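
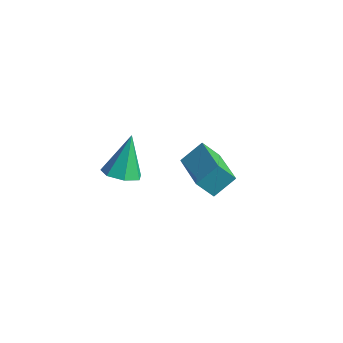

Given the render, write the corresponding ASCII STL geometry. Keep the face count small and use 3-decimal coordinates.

solid 
facet normal -0.496 -0.398 0.772
outer loop
vertex -1.442 0.343 -1.479
vertex -3.109 1.489 -1.96
vertex -1.852 -0.559 -2.208
endloop
endfacet
facet normal 0.802 -0.551 0.231
outer loop
vertex -1.291 -0.109 -3.08
vertex -1.442 0.343 -1.479
vertex -1.852 -0.559 -2.208
endloop
endfacet
facet normal -0.496 -0.398 0.772
outer loop
vertex -1.852 -0.559 -2.208
vertex -3.109 1.489 -1.96
vertex -3.519 0.587 -2.689
endloop
endfacet
facet normal -0.333 -0.733 -0.593
outer loop
vertex -3.519 0.587 -2.689
vertex -1.291 -0.109 -3.08
vertex -1.852 -0.559 -2.208
endloop
endfacet
facet normal 0.333 0.733 0.593
outer loop
vertex -1.442 0.343 -1.479
vertex -2.548 1.939 -2.832
vertex -3.109 1.489 -1.96
endloop
endfacet
facet normal 0.802 -0.551 0.231
outer loop
vertex -0.881 0.793 -2.351
vertex -1.442 0.343 -1.479
vertex -1.291 -0.109 -3.08
endloop
endfacet
facet normal 0.333 0.733 0.593
outer loop
vertex -0.881 0.793 -2.351
vertex -2.548 1.939 -2.832
vertex -1.442 0.343 -1.479
endloop
endfacet
facet normal -0.802 0.551 -0.231
outer loop
vertex -3.109 1.489 -1.96
vertex -2.548 1.939 -2.832
vertex -3.519 0.587 -2.689
endloop
endfacet
facet normal -0.333 -0.733 -0.593
outer loop
vertex -2.958 1.037 -3.561
vertex -1.291 -0.109 -3.08
vertex -3.519 0.587 -2.689
endloop
endfacet
facet normal -0.802 0.551 -0.231
outer loop
vertex -3.519 0.587 -2.689
vertex -2.548 1.939 -2.832
vertex -2.958 1.037 -3.561
endloop
endfacet
facet normal 0.496 0.398 -0.772
outer loop
vertex -2.958 1.037 -3.561
vertex -0.881 0.793 -2.351
vertex -1.291 -0.109 -3.08
endloop
endfacet
facet normal 0.496 0.398 -0.772
outer loop
vertex -2.548 1.939 -2.832
vertex -0.881 0.793 -2.351
vertex -2.958 1.037 -3.561
endloop
endfacet
facet normal 0.120 -0.502 -0.856
outer loop
vertex -2.068 -3.797 0.698
vertex -2.87 -3.893 0.642
vertex -2.412 -3.291 0.353
endloop
endfacet
facet normal 0.759 0.630 0.167
outer loop
vertex -2.068 -3.797 0.698
vertex -2.412 -3.291 0.353
vertex -3.09 -2.967 2.218
endloop
endfacet
facet normal 0.119 -0.502 -0.857
outer loop
vertex -2.412 -3.291 0.353
vertex -2.87 -3.893 0.642
vertex -3.101 -3.237 0.226
endloop
endfacet
facet normal 0.102 0.986 -0.134
outer loop
vertex -2.412 -3.291 0.353
vertex -3.101 -3.237 0.226
vertex -3.09 -2.967 2.218
endloop
endfacet
facet normal 0.119 -0.502 -0.857
outer loop
vertex -3.101 -3.237 0.226
vertex -2.87 -3.893 0.642
vertex -3.616 -3.677 0.412
endloop
endfacet
facet normal -0.666 0.739 -0.097
outer loop
vertex -3.101 -3.237 0.226
vertex -3.616 -3.677 0.412
vertex -3.09 -2.967 2.218
endloop
endfacet
facet normal 0.118 -0.503 -0.856
outer loop
vertex -3.616 -3.677 0.412
vertex -2.87 -3.893 0.642
vertex -3.57 -4.279 0.772
endloop
endfacet
facet normal -0.965 0.076 0.251
outer loop
vertex -3.616 -3.677 0.412
vertex -3.57 -4.279 0.772
vertex -3.09 -2.967 2.218
endloop
endfacet
facet normal 0.118 -0.503 -0.856
outer loop
vertex -3.57 -4.279 0.772
vertex -2.87 -3.893 0.642
vertex -2.997 -4.59 1.034
endloop
endfacet
facet normal -0.570 -0.505 0.648
outer loop
vertex -3.57 -4.279 0.772
vertex -2.997 -4.59 1.034
vertex -3.09 -2.967 2.218
endloop
endfacet
facet normal 0.119 -0.503 -0.856
outer loop
vertex -2.997 -4.59 1.034
vertex -2.87 -3.893 0.642
vertex -2.328 -4.376 1.001
endloop
endfacet
facet normal 0.220 -0.567 0.794
outer loop
vertex -2.997 -4.59 1.034
vertex -2.328 -4.376 1.001
vertex -3.09 -2.967 2.218
endloop
endfacet
facet normal 0.120 -0.502 -0.856
outer loop
vertex -2.328 -4.376 1.001
vertex -2.87 -3.893 0.642
vertex -2.068 -3.797 0.698
endloop
endfacet
facet normal 0.812 -0.061 0.580
outer loop
vertex -2.328 -4.376 1.001
vertex -2.068 -3.797 0.698
vertex -3.09 -2.967 2.218
endloop
endfacet

endsolid


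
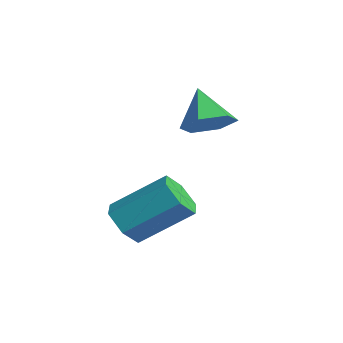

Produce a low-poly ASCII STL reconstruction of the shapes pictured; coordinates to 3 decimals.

solid 
facet normal -0.343 -0.730 -0.591
outer loop
vertex 1.236 -3.111 -5.038
vertex 0.66 -3.344 -4.415
vertex 0.435 -2.748 -5.021
endloop
endfacet
facet normal 0.230 0.545 -0.807
outer loop
vertex 1.236 -3.111 -5.038
vertex 0.435 -2.748 -5.021
vertex 1.975 -1.542 -3.768
endloop
endfacet
facet normal 0.230 0.545 -0.807
outer loop
vertex 1.975 -1.542 -3.768
vertex 0.435 -2.748 -5.021
vertex 1.174 -1.179 -3.751
endloop
endfacet
facet normal 0.343 0.730 0.591
outer loop
vertex 1.975 -1.542 -3.768
vertex 1.174 -1.179 -3.751
vertex 1.4 -1.776 -3.145
endloop
endfacet
facet normal -0.343 -0.730 -0.591
outer loop
vertex 0.435 -2.748 -5.021
vertex 0.66 -3.344 -4.415
vertex -0.141 -2.981 -4.398
endloop
endfacet
facet normal -0.673 0.630 -0.387
outer loop
vertex 0.435 -2.748 -5.021
vertex -0.141 -2.981 -4.398
vertex 1.174 -1.179 -3.751
endloop
endfacet
facet normal -0.674 0.630 -0.386
outer loop
vertex 1.174 -1.179 -3.751
vertex -0.141 -2.981 -4.398
vertex 0.599 -1.412 -3.128
endloop
endfacet
facet normal 0.344 0.730 0.591
outer loop
vertex 1.174 -1.179 -3.751
vertex 0.599 -1.412 -3.128
vertex 1.4 -1.776 -3.145
endloop
endfacet
facet normal -0.343 -0.730 -0.591
outer loop
vertex -0.141 -2.981 -4.398
vertex 0.66 -3.344 -4.415
vertex 0.085 -3.578 -3.792
endloop
endfacet
facet normal -0.903 0.085 0.421
outer loop
vertex -0.141 -2.981 -4.398
vertex 0.085 -3.578 -3.792
vertex 0.599 -1.412 -3.128
endloop
endfacet
facet normal -0.904 0.086 0.420
outer loop
vertex 0.599 -1.412 -3.128
vertex 0.085 -3.578 -3.792
vertex 0.824 -2.009 -2.522
endloop
endfacet
facet normal 0.344 0.730 0.591
outer loop
vertex 0.599 -1.412 -3.128
vertex 0.824 -2.009 -2.522
vertex 1.4 -1.776 -3.145
endloop
endfacet
facet normal -0.343 -0.730 -0.591
outer loop
vertex 0.085 -3.578 -3.792
vertex 0.66 -3.344 -4.415
vertex 0.886 -3.941 -3.809
endloop
endfacet
facet normal -0.230 -0.545 0.807
outer loop
vertex 0.085 -3.578 -3.792
vertex 0.886 -3.941 -3.809
vertex 0.824 -2.009 -2.522
endloop
endfacet
facet normal -0.230 -0.545 0.807
outer loop
vertex 0.824 -2.009 -2.522
vertex 0.886 -3.941 -3.809
vertex 1.625 -2.372 -2.539
endloop
endfacet
facet normal 0.343 0.730 0.591
outer loop
vertex 0.824 -2.009 -2.522
vertex 1.625 -2.372 -2.539
vertex 1.4 -1.776 -3.145
endloop
endfacet
facet normal -0.344 -0.730 -0.591
outer loop
vertex 0.886 -3.941 -3.809
vertex 0.66 -3.344 -4.415
vertex 1.461 -3.708 -4.432
endloop
endfacet
facet normal 0.674 -0.630 0.386
outer loop
vertex 0.886 -3.941 -3.809
vertex 1.461 -3.708 -4.432
vertex 1.625 -2.372 -2.539
endloop
endfacet
facet normal 0.673 -0.630 0.387
outer loop
vertex 1.625 -2.372 -2.539
vertex 1.461 -3.708 -4.432
vertex 2.201 -2.139 -3.162
endloop
endfacet
facet normal 0.343 0.730 0.591
outer loop
vertex 1.625 -2.372 -2.539
vertex 2.201 -2.139 -3.162
vertex 1.4 -1.776 -3.145
endloop
endfacet
facet normal -0.344 -0.730 -0.591
outer loop
vertex 1.461 -3.708 -4.432
vertex 0.66 -3.344 -4.415
vertex 1.236 -3.111 -5.038
endloop
endfacet
facet normal 0.903 -0.086 -0.420
outer loop
vertex 1.461 -3.708 -4.432
vertex 1.236 -3.111 -5.038
vertex 2.201 -2.139 -3.162
endloop
endfacet
facet normal 0.903 -0.085 -0.421
outer loop
vertex 2.201 -2.139 -3.162
vertex 1.236 -3.111 -5.038
vertex 1.975 -1.542 -3.768
endloop
endfacet
facet normal 0.343 0.730 0.591
outer loop
vertex 2.201 -2.139 -3.162
vertex 1.975 -1.542 -3.768
vertex 1.4 -1.776 -3.145
endloop
endfacet
facet normal 0.623 -0.025 -0.782
outer loop
vertex -0.471 0.63 -0.773
vertex -1.192 0.31 -1.337
vertex -1.036 1.263 -1.243
endloop
endfacet
facet normal 0.179 0.684 0.707
outer loop
vertex -0.471 0.63 -0.773
vertex -1.036 1.263 -1.243
vertex -2.208 0.35 -0.063
endloop
endfacet
facet normal 0.622 -0.025 -0.782
outer loop
vertex -1.036 1.263 -1.243
vertex -1.192 0.31 -1.337
vertex -1.758 0.943 -1.807
endloop
endfacet
facet normal -0.502 0.850 0.160
outer loop
vertex -1.036 1.263 -1.243
vertex -1.758 0.943 -1.807
vertex -2.208 0.35 -0.063
endloop
endfacet
facet normal 0.623 -0.024 -0.782
outer loop
vertex -1.758 0.943 -1.807
vertex -1.192 0.31 -1.337
vertex -1.914 -0.009 -1.902
endloop
endfacet
facet normal -0.966 0.177 -0.189
outer loop
vertex -1.758 0.943 -1.807
vertex -1.914 -0.009 -1.902
vertex -2.208 0.35 -0.063
endloop
endfacet
facet normal 0.623 -0.025 -0.782
outer loop
vertex -1.914 -0.009 -1.902
vertex -1.192 0.31 -1.337
vertex -1.349 -0.642 -1.432
endloop
endfacet
facet normal -0.749 -0.662 0.009
outer loop
vertex -1.914 -0.009 -1.902
vertex -1.349 -0.642 -1.432
vertex -2.208 0.35 -0.063
endloop
endfacet
facet normal 0.622 -0.025 -0.783
outer loop
vertex -1.349 -0.642 -1.432
vertex -1.192 0.31 -1.337
vertex -0.627 -0.323 -0.868
endloop
endfacet
facet normal -0.069 -0.828 0.557
outer loop
vertex -1.349 -0.642 -1.432
vertex -0.627 -0.323 -0.868
vertex -2.208 0.35 -0.063
endloop
endfacet
facet normal 0.623 -0.024 -0.782
outer loop
vertex -0.627 -0.323 -0.868
vertex -1.192 0.31 -1.337
vertex -0.471 0.63 -0.773
endloop
endfacet
facet normal 0.395 -0.155 0.905
outer loop
vertex -0.627 -0.323 -0.868
vertex -0.471 0.63 -0.773
vertex -2.208 0.35 -0.063
endloop
endfacet

endsolid


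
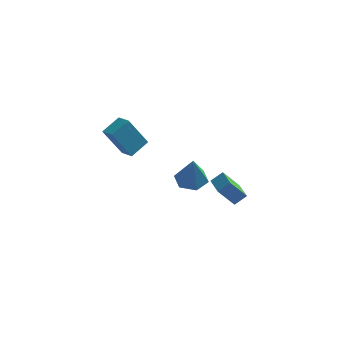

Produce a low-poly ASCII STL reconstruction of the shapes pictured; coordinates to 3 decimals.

solid 
facet normal -0.516 0.856 -0.044
outer loop
vertex 3.374 -2.44 -1.888
vertex 4.134 -2.035 -2.928
vertex 2.838 -2.79 -2.416
endloop
endfacet
facet normal -0.563 -0.300 0.770
outer loop
vertex 3.606 -4.065 -2.352
vertex 3.374 -2.44 -1.888
vertex 2.838 -2.79 -2.416
endloop
endfacet
facet normal -0.515 0.856 -0.043
outer loop
vertex 2.838 -2.79 -2.416
vertex 4.134 -2.035 -2.928
vertex 3.598 -2.384 -3.456
endloop
endfacet
facet normal -0.646 -0.421 -0.637
outer loop
vertex 3.598 -2.384 -3.456
vertex 3.606 -4.065 -2.352
vertex 2.838 -2.79 -2.416
endloop
endfacet
facet normal 0.646 0.421 0.636
outer loop
vertex 3.374 -2.44 -1.888
vertex 4.902 -3.31 -2.864
vertex 4.134 -2.035 -2.928
endloop
endfacet
facet normal -0.563 -0.300 0.770
outer loop
vertex 4.142 -3.716 -1.824
vertex 3.374 -2.44 -1.888
vertex 3.606 -4.065 -2.352
endloop
endfacet
facet normal 0.646 0.421 0.637
outer loop
vertex 4.142 -3.716 -1.824
vertex 4.902 -3.31 -2.864
vertex 3.374 -2.44 -1.888
endloop
endfacet
facet normal 0.563 0.300 -0.770
outer loop
vertex 4.134 -2.035 -2.928
vertex 4.902 -3.31 -2.864
vertex 3.598 -2.384 -3.456
endloop
endfacet
facet normal -0.646 -0.421 -0.636
outer loop
vertex 4.366 -3.66 -3.392
vertex 3.606 -4.065 -2.352
vertex 3.598 -2.384 -3.456
endloop
endfacet
facet normal 0.563 0.300 -0.770
outer loop
vertex 3.598 -2.384 -3.456
vertex 4.902 -3.31 -2.864
vertex 4.366 -3.66 -3.392
endloop
endfacet
facet normal 0.515 -0.856 0.043
outer loop
vertex 4.366 -3.66 -3.392
vertex 4.142 -3.716 -1.824
vertex 3.606 -4.065 -2.352
endloop
endfacet
facet normal 0.516 -0.855 0.043
outer loop
vertex 4.902 -3.31 -2.864
vertex 4.142 -3.716 -1.824
vertex 4.366 -3.66 -3.392
endloop
endfacet
facet normal -0.173 0.404 -0.898
outer loop
vertex 1.322 -0.282 -4.786
vertex 0.816 0.399 -4.382
vertex 1.74 0.512 -4.509
endloop
endfacet
facet normal 0.882 -0.470 0.017
outer loop
vertex 1.322 -0.282 -4.786
vertex 1.74 0.512 -4.509
vertex 1.184 -0.459 -2.478
endloop
endfacet
facet normal -0.173 0.404 -0.898
outer loop
vertex 1.74 0.512 -4.509
vertex 0.816 0.399 -4.382
vertex 1.234 1.194 -4.105
endloop
endfacet
facet normal 0.832 0.376 0.408
outer loop
vertex 1.74 0.512 -4.509
vertex 1.234 1.194 -4.105
vertex 1.184 -0.459 -2.478
endloop
endfacet
facet normal -0.174 0.404 -0.898
outer loop
vertex 1.234 1.194 -4.105
vertex 0.816 0.399 -4.382
vertex 0.31 1.08 -3.977
endloop
endfacet
facet normal 0.012 0.701 0.713
outer loop
vertex 1.234 1.194 -4.105
vertex 0.31 1.08 -3.977
vertex 1.184 -0.459 -2.478
endloop
endfacet
facet normal -0.174 0.404 -0.898
outer loop
vertex 0.31 1.08 -3.977
vertex 0.816 0.399 -4.382
vertex -0.108 0.285 -4.254
endloop
endfacet
facet normal -0.758 0.180 0.627
outer loop
vertex 0.31 1.08 -3.977
vertex -0.108 0.285 -4.254
vertex 1.184 -0.459 -2.478
endloop
endfacet
facet normal -0.174 0.404 -0.898
outer loop
vertex -0.108 0.285 -4.254
vertex 0.816 0.399 -4.382
vertex 0.398 -0.396 -4.659
endloop
endfacet
facet normal -0.708 -0.666 0.236
outer loop
vertex -0.108 0.285 -4.254
vertex 0.398 -0.396 -4.659
vertex 1.184 -0.459 -2.478
endloop
endfacet
facet normal -0.173 0.404 -0.898
outer loop
vertex 0.398 -0.396 -4.659
vertex 0.816 0.399 -4.382
vertex 1.322 -0.282 -4.786
endloop
endfacet
facet normal 0.113 -0.991 -0.069
outer loop
vertex 0.398 -0.396 -4.659
vertex 1.322 -0.282 -4.786
vertex 1.184 -0.459 -2.478
endloop
endfacet
facet normal -0.377 -0.343 0.860
outer loop
vertex -2.493 -0.104 -0.256
vertex -3.215 0.385 -0.378
vertex -3.06 -1.104 -0.903
endloop
endfacet
facet normal 0.820 -0.555 0.139
outer loop
vertex -2.245 -0.365 -2.762
vertex -2.493 -0.104 -0.256
vertex -3.06 -1.104 -0.903
endloop
endfacet
facet normal -0.378 -0.343 0.860
outer loop
vertex -3.06 -1.104 -0.903
vertex -3.215 0.385 -0.378
vertex -3.782 -0.616 -1.026
endloop
endfacet
facet normal -0.429 -0.759 -0.490
outer loop
vertex -3.782 -0.616 -1.026
vertex -2.245 -0.365 -2.762
vertex -3.06 -1.104 -0.903
endloop
endfacet
facet normal 0.431 0.758 0.490
outer loop
vertex -2.493 -0.104 -0.256
vertex -2.4 1.124 -2.237
vertex -3.215 0.385 -0.378
endloop
endfacet
facet normal 0.820 -0.555 0.139
outer loop
vertex -1.678 0.636 -2.114
vertex -2.493 -0.104 -0.256
vertex -2.245 -0.365 -2.762
endloop
endfacet
facet normal 0.429 0.759 0.490
outer loop
vertex -1.678 0.636 -2.114
vertex -2.4 1.124 -2.237
vertex -2.493 -0.104 -0.256
endloop
endfacet
facet normal -0.820 0.555 -0.139
outer loop
vertex -3.215 0.385 -0.378
vertex -2.4 1.124 -2.237
vertex -3.782 -0.616 -1.026
endloop
endfacet
facet normal -0.430 -0.758 -0.491
outer loop
vertex -2.967 0.124 -2.884
vertex -2.245 -0.365 -2.762
vertex -3.782 -0.616 -1.026
endloop
endfacet
facet normal -0.820 0.555 -0.139
outer loop
vertex -3.782 -0.616 -1.026
vertex -2.4 1.124 -2.237
vertex -2.967 0.124 -2.884
endloop
endfacet
facet normal 0.378 0.343 -0.860
outer loop
vertex -2.967 0.124 -2.884
vertex -1.678 0.636 -2.114
vertex -2.245 -0.365 -2.762
endloop
endfacet
facet normal 0.378 0.342 -0.860
outer loop
vertex -2.4 1.124 -2.237
vertex -1.678 0.636 -2.114
vertex -2.967 0.124 -2.884
endloop
endfacet

endsolid


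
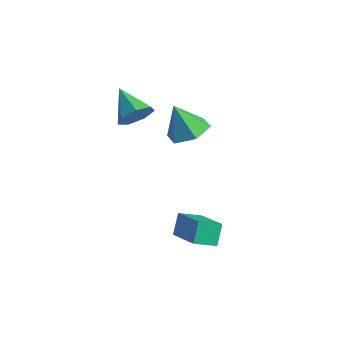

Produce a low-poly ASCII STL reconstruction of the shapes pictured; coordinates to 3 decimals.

solid 
facet normal -0.869 0.216 -0.445
outer loop
vertex -0.366 -1.266 -1.947
vertex 0.046 -0.437 -2.349
vertex -0.09 -1.789 -2.741
endloop
endfacet
facet normal -0.408 -0.821 0.399
outer loop
vertex 1.414 -2.163 -1.971
vertex -0.366 -1.266 -1.947
vertex -0.09 -1.789 -2.741
endloop
endfacet
facet normal -0.869 0.217 -0.445
outer loop
vertex -0.09 -1.789 -2.741
vertex 0.046 -0.437 -2.349
vertex 0.323 -0.959 -3.143
endloop
endfacet
facet normal 0.279 -0.528 -0.802
outer loop
vertex 0.323 -0.959 -3.143
vertex 1.414 -2.163 -1.971
vertex -0.09 -1.789 -2.741
endloop
endfacet
facet normal -0.279 0.528 0.802
outer loop
vertex -0.366 -1.266 -1.947
vertex 1.55 -0.811 -1.579
vertex 0.046 -0.437 -2.349
endloop
endfacet
facet normal -0.409 -0.822 0.398
outer loop
vertex 1.137 -1.641 -1.177
vertex -0.366 -1.266 -1.947
vertex 1.414 -2.163 -1.971
endloop
endfacet
facet normal -0.279 0.528 0.802
outer loop
vertex 1.137 -1.641 -1.177
vertex 1.55 -0.811 -1.579
vertex -0.366 -1.266 -1.947
endloop
endfacet
facet normal 0.408 0.822 -0.398
outer loop
vertex 0.046 -0.437 -2.349
vertex 1.55 -0.811 -1.579
vertex 0.323 -0.959 -3.143
endloop
endfacet
facet normal 0.279 -0.528 -0.802
outer loop
vertex 1.826 -1.334 -2.373
vertex 1.414 -2.163 -1.971
vertex 0.323 -0.959 -3.143
endloop
endfacet
facet normal 0.409 0.821 -0.399
outer loop
vertex 0.323 -0.959 -3.143
vertex 1.55 -0.811 -1.579
vertex 1.826 -1.334 -2.373
endloop
endfacet
facet normal 0.869 -0.216 0.445
outer loop
vertex 1.826 -1.334 -2.373
vertex 1.137 -1.641 -1.177
vertex 1.414 -2.163 -1.971
endloop
endfacet
facet normal 0.869 -0.217 0.445
outer loop
vertex 1.55 -0.811 -1.579
vertex 1.137 -1.641 -1.177
vertex 1.826 -1.334 -2.373
endloop
endfacet
facet normal 0.866 -0.205 -0.456
outer loop
vertex -2.338 -0.827 2.939
vertex -2.726 -1.234 2.385
vertex -2.541 -0.467 2.392
endloop
endfacet
facet normal -0.005 0.835 0.551
outer loop
vertex -2.338 -0.827 2.939
vertex -2.541 -0.467 2.392
vertex -4.034 -0.926 3.075
endloop
endfacet
facet normal 0.865 -0.205 -0.457
outer loop
vertex -2.541 -0.467 2.392
vertex -2.726 -1.234 2.385
vertex -2.884 -0.684 1.84
endloop
endfacet
facet normal -0.351 0.925 -0.146
outer loop
vertex -2.541 -0.467 2.392
vertex -2.884 -0.684 1.84
vertex -4.034 -0.926 3.075
endloop
endfacet
facet normal 0.866 -0.204 -0.457
outer loop
vertex -2.884 -0.684 1.84
vertex -2.726 -1.234 2.385
vertex -3.108 -1.317 1.698
endloop
endfacet
facet normal -0.712 0.384 -0.588
outer loop
vertex -2.884 -0.684 1.84
vertex -3.108 -1.317 1.698
vertex -4.034 -0.926 3.075
endloop
endfacet
facet normal 0.866 -0.205 -0.457
outer loop
vertex -3.108 -1.317 1.698
vertex -2.726 -1.234 2.385
vertex -3.045 -1.887 2.073
endloop
endfacet
facet normal -0.814 -0.379 -0.440
outer loop
vertex -3.108 -1.317 1.698
vertex -3.045 -1.887 2.073
vertex -4.034 -0.926 3.075
endloop
endfacet
facet normal 0.866 -0.205 -0.457
outer loop
vertex -3.045 -1.887 2.073
vertex -2.726 -1.234 2.385
vertex -2.742 -1.966 2.683
endloop
endfacet
facet normal -0.581 -0.792 0.186
outer loop
vertex -3.045 -1.887 2.073
vertex -2.742 -1.966 2.683
vertex -4.034 -0.926 3.075
endloop
endfacet
facet normal 0.866 -0.205 -0.457
outer loop
vertex -2.742 -1.966 2.683
vertex -2.726 -1.234 2.385
vertex -2.427 -1.494 3.068
endloop
endfacet
facet normal -0.188 -0.542 0.819
outer loop
vertex -2.742 -1.966 2.683
vertex -2.427 -1.494 3.068
vertex -4.034 -0.926 3.075
endloop
endfacet
facet normal 0.866 -0.204 -0.457
outer loop
vertex -2.427 -1.494 3.068
vertex -2.726 -1.234 2.385
vertex -2.338 -0.827 2.939
endloop
endfacet
facet normal 0.068 0.181 0.981
outer loop
vertex -2.427 -1.494 3.068
vertex -2.338 -0.827 2.939
vertex -4.034 -0.926 3.075
endloop
endfacet
facet normal 0.379 0.195 -0.905
outer loop
vertex -0.371 0.404 2.299
vertex -1.017 -0.11 1.918
vertex -1.161 0.779 2.049
endloop
endfacet
facet normal 0.099 0.688 0.719
outer loop
vertex -0.371 0.404 2.299
vertex -1.161 0.779 2.049
vertex -1.563 -0.39 3.222
endloop
endfacet
facet normal 0.378 0.195 -0.905
outer loop
vertex -1.161 0.779 2.049
vertex -1.017 -0.11 1.918
vertex -1.808 0.264 1.668
endloop
endfacet
facet normal -0.702 0.610 0.367
outer loop
vertex -1.161 0.779 2.049
vertex -1.808 0.264 1.668
vertex -1.563 -0.39 3.222
endloop
endfacet
facet normal 0.378 0.195 -0.905
outer loop
vertex -1.808 0.264 1.668
vertex -1.017 -0.11 1.918
vertex -1.664 -0.625 1.537
endloop
endfacet
facet normal -0.982 -0.171 0.083
outer loop
vertex -1.808 0.264 1.668
vertex -1.664 -0.625 1.537
vertex -1.563 -0.39 3.222
endloop
endfacet
facet normal 0.379 0.194 -0.905
outer loop
vertex -1.664 -0.625 1.537
vertex -1.017 -0.11 1.918
vertex -0.873 -0.999 1.788
endloop
endfacet
facet normal -0.461 -0.875 0.150
outer loop
vertex -1.664 -0.625 1.537
vertex -0.873 -0.999 1.788
vertex -1.563 -0.39 3.222
endloop
endfacet
facet normal 0.379 0.194 -0.905
outer loop
vertex -0.873 -0.999 1.788
vertex -1.017 -0.11 1.918
vertex -0.227 -0.485 2.169
endloop
endfacet
facet normal 0.338 -0.797 0.501
outer loop
vertex -0.873 -0.999 1.788
vertex -0.227 -0.485 2.169
vertex -1.563 -0.39 3.222
endloop
endfacet
facet normal 0.379 0.194 -0.905
outer loop
vertex -0.227 -0.485 2.169
vertex -1.017 -0.11 1.918
vertex -0.371 0.404 2.299
endloop
endfacet
facet normal 0.618 -0.015 0.786
outer loop
vertex -0.227 -0.485 2.169
vertex -0.371 0.404 2.299
vertex -1.563 -0.39 3.222
endloop
endfacet

endsolid


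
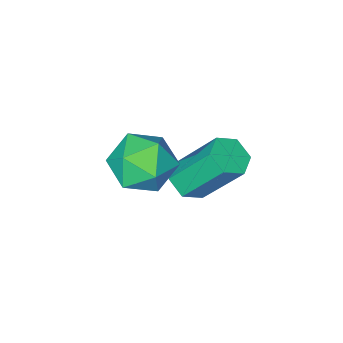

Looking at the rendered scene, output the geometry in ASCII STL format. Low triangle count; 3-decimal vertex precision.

solid 
facet normal -0.371 0.779 0.505
outer loop
vertex 3.003 -1.051 -0.146
vertex 2.048 -1.342 -0.399
vertex 2.482 -1.696 0.466
endloop
endfacet
facet normal 0.243 0.557 0.794
outer loop
vertex 3.003 -1.051 -0.146
vertex 2.482 -1.696 0.466
vertex 3.481 -1.86 0.276
endloop
endfacet
facet normal 0.749 0.595 0.293
outer loop
vertex 3.003 -1.051 -0.146
vertex 3.481 -1.86 0.276
vertex 3.665 -1.608 -0.707
endloop
endfacet
facet normal 0.447 0.840 -0.307
outer loop
vertex 3.003 -1.051 -0.146
vertex 3.665 -1.608 -0.707
vertex 2.778 -1.288 -1.124
endloop
endfacet
facet normal -0.244 0.954 -0.175
outer loop
vertex 3.003 -1.051 -0.146
vertex 2.778 -1.288 -1.124
vertex 2.048 -1.342 -0.399
endloop
endfacet
facet normal 0.165 -0.127 0.978
outer loop
vertex 3.481 -1.86 0.276
vertex 2.482 -1.696 0.466
vertex 2.822 -2.652 0.284
endloop
endfacet
facet normal -0.828 0.232 0.510
outer loop
vertex 2.482 -1.696 0.466
vertex 2.048 -1.342 -0.399
vertex 1.935 -2.332 -0.133
endloop
endfacet
facet normal -0.624 0.513 -0.590
outer loop
vertex 2.048 -1.342 -0.399
vertex 2.778 -1.288 -1.124
vertex 2.119 -2.08 -1.116
endloop
endfacet
facet normal 0.496 0.329 -0.803
outer loop
vertex 2.778 -1.288 -1.124
vertex 3.665 -1.608 -0.707
vertex 3.118 -2.244 -1.306
endloop
endfacet
facet normal 0.984 -0.067 0.167
outer loop
vertex 3.665 -1.608 -0.707
vertex 3.481 -1.86 0.276
vertex 3.552 -2.598 -0.441
endloop
endfacet
facet normal -0.447 -0.840 0.307
outer loop
vertex 2.597 -2.889 -0.694
vertex 2.822 -2.652 0.284
vertex 1.935 -2.332 -0.133
endloop
endfacet
facet normal -0.749 -0.595 -0.293
outer loop
vertex 2.597 -2.889 -0.694
vertex 1.935 -2.332 -0.133
vertex 2.119 -2.08 -1.116
endloop
endfacet
facet normal -0.243 -0.557 -0.794
outer loop
vertex 2.597 -2.889 -0.694
vertex 2.119 -2.08 -1.116
vertex 3.118 -2.244 -1.306
endloop
endfacet
facet normal 0.371 -0.779 -0.505
outer loop
vertex 2.597 -2.889 -0.694
vertex 3.118 -2.244 -1.306
vertex 3.552 -2.598 -0.441
endloop
endfacet
facet normal 0.244 -0.954 0.175
outer loop
vertex 2.597 -2.889 -0.694
vertex 3.552 -2.598 -0.441
vertex 2.822 -2.652 0.284
endloop
endfacet
facet normal -0.496 -0.329 0.803
outer loop
vertex 1.935 -2.332 -0.133
vertex 2.822 -2.652 0.284
vertex 2.482 -1.696 0.466
endloop
endfacet
facet normal -0.984 0.067 -0.167
outer loop
vertex 2.119 -2.08 -1.116
vertex 1.935 -2.332 -0.133
vertex 2.048 -1.342 -0.399
endloop
endfacet
facet normal -0.165 0.127 -0.978
outer loop
vertex 3.118 -2.244 -1.306
vertex 2.119 -2.08 -1.116
vertex 2.778 -1.288 -1.124
endloop
endfacet
facet normal 0.828 -0.232 -0.510
outer loop
vertex 3.552 -2.598 -0.441
vertex 3.118 -2.244 -1.306
vertex 3.665 -1.608 -0.707
endloop
endfacet
facet normal 0.624 -0.513 0.590
outer loop
vertex 2.822 -2.652 0.284
vertex 3.552 -2.598 -0.441
vertex 3.481 -1.86 0.276
endloop
endfacet
facet normal 0.299 -0.499 -0.814
outer loop
vertex 1.111 -3.291 -3.399
vertex 0.509 -3.151 -3.706
vertex 1.041 -2.718 -3.776
endloop
endfacet
facet normal 0.949 0.247 0.199
outer loop
vertex 1.111 -3.291 -3.399
vertex 1.041 -2.718 -3.776
vertex 0.472 -2.229 -1.666
endloop
endfacet
facet normal 0.949 0.245 0.199
outer loop
vertex 0.472 -2.229 -1.666
vertex 1.041 -2.718 -3.776
vertex 0.403 -1.655 -2.044
endloop
endfacet
facet normal -0.300 0.499 0.813
outer loop
vertex 0.472 -2.229 -1.666
vertex 0.403 -1.655 -2.044
vertex -0.129 -2.089 -1.974
endloop
endfacet
facet normal 0.299 -0.499 -0.813
outer loop
vertex 1.041 -2.718 -3.776
vertex 0.509 -3.151 -3.706
vertex 0.44 -2.578 -4.083
endloop
endfacet
facet normal 0.387 0.842 -0.374
outer loop
vertex 1.041 -2.718 -3.776
vertex 0.44 -2.578 -4.083
vertex 0.403 -1.655 -2.044
endloop
endfacet
facet normal 0.387 0.842 -0.374
outer loop
vertex 0.403 -1.655 -2.044
vertex 0.44 -2.578 -4.083
vertex -0.198 -1.515 -2.351
endloop
endfacet
facet normal -0.300 0.498 0.814
outer loop
vertex 0.403 -1.655 -2.044
vertex -0.198 -1.515 -2.351
vertex -0.129 -2.089 -1.974
endloop
endfacet
facet normal 0.300 -0.499 -0.813
outer loop
vertex 0.44 -2.578 -4.083
vertex 0.509 -3.151 -3.706
vertex -0.092 -3.011 -4.014
endloop
endfacet
facet normal -0.561 0.598 -0.573
outer loop
vertex 0.44 -2.578 -4.083
vertex -0.092 -3.011 -4.014
vertex -0.198 -1.515 -2.351
endloop
endfacet
facet normal -0.561 0.597 -0.573
outer loop
vertex -0.198 -1.515 -2.351
vertex -0.092 -3.011 -4.014
vertex -0.731 -1.949 -2.281
endloop
endfacet
facet normal -0.299 0.498 0.814
outer loop
vertex -0.198 -1.515 -2.351
vertex -0.731 -1.949 -2.281
vertex -0.129 -2.089 -1.974
endloop
endfacet
facet normal 0.300 -0.499 -0.813
outer loop
vertex -0.092 -3.011 -4.014
vertex 0.509 -3.151 -3.706
vertex -0.023 -3.585 -3.636
endloop
endfacet
facet normal -0.949 -0.245 -0.199
outer loop
vertex -0.092 -3.011 -4.014
vertex -0.023 -3.585 -3.636
vertex -0.731 -1.949 -2.281
endloop
endfacet
facet normal -0.949 -0.246 -0.198
outer loop
vertex -0.731 -1.949 -2.281
vertex -0.023 -3.585 -3.636
vertex -0.661 -2.522 -1.904
endloop
endfacet
facet normal -0.299 0.499 0.814
outer loop
vertex -0.731 -1.949 -2.281
vertex -0.661 -2.522 -1.904
vertex -0.129 -2.089 -1.974
endloop
endfacet
facet normal 0.300 -0.498 -0.814
outer loop
vertex -0.023 -3.585 -3.636
vertex 0.509 -3.151 -3.706
vertex 0.578 -3.725 -3.329
endloop
endfacet
facet normal -0.387 -0.842 0.374
outer loop
vertex -0.023 -3.585 -3.636
vertex 0.578 -3.725 -3.329
vertex -0.661 -2.522 -1.904
endloop
endfacet
facet normal -0.387 -0.842 0.374
outer loop
vertex -0.661 -2.522 -1.904
vertex 0.578 -3.725 -3.329
vertex -0.06 -2.662 -1.597
endloop
endfacet
facet normal -0.299 0.499 0.813
outer loop
vertex -0.661 -2.522 -1.904
vertex -0.06 -2.662 -1.597
vertex -0.129 -2.089 -1.974
endloop
endfacet
facet normal 0.299 -0.498 -0.814
outer loop
vertex 0.578 -3.725 -3.329
vertex 0.509 -3.151 -3.706
vertex 1.111 -3.291 -3.399
endloop
endfacet
facet normal 0.561 -0.597 0.573
outer loop
vertex 0.578 -3.725 -3.329
vertex 1.111 -3.291 -3.399
vertex -0.06 -2.662 -1.597
endloop
endfacet
facet normal 0.561 -0.598 0.573
outer loop
vertex -0.06 -2.662 -1.597
vertex 1.111 -3.291 -3.399
vertex 0.472 -2.229 -1.666
endloop
endfacet
facet normal -0.300 0.499 0.813
outer loop
vertex -0.06 -2.662 -1.597
vertex 0.472 -2.229 -1.666
vertex -0.129 -2.089 -1.974
endloop
endfacet

endsolid


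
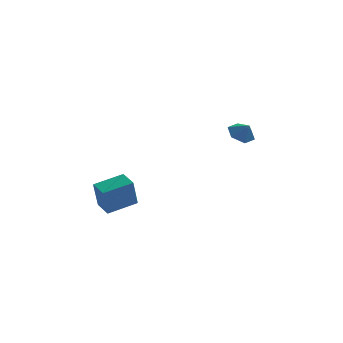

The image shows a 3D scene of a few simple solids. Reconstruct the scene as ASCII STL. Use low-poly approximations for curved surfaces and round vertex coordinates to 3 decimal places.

solid 
facet normal -0.778 -0.574 -0.254
outer loop
vertex -4.291 -5.307 0.999
vertex -5.072 -4.375 1.286
vertex -4.173 -4.618 -0.917
endloop
endfacet
facet normal 0.625 -0.746 -0.230
outer loop
vertex -2.608 -3.465 -0.406
vertex -4.291 -5.307 0.999
vertex -4.173 -4.618 -0.917
endloop
endfacet
facet normal -0.778 -0.574 -0.254
outer loop
vertex -4.173 -4.618 -0.917
vertex -5.072 -4.375 1.286
vertex -4.954 -3.686 -0.63
endloop
endfacet
facet normal 0.058 0.338 -0.939
outer loop
vertex -4.954 -3.686 -0.63
vertex -2.608 -3.465 -0.406
vertex -4.173 -4.618 -0.917
endloop
endfacet
facet normal -0.058 -0.338 0.939
outer loop
vertex -4.291 -5.307 0.999
vertex -3.507 -3.222 1.797
vertex -5.072 -4.375 1.286
endloop
endfacet
facet normal 0.625 -0.746 -0.230
outer loop
vertex -2.726 -4.154 1.51
vertex -4.291 -5.307 0.999
vertex -2.608 -3.465 -0.406
endloop
endfacet
facet normal -0.058 -0.338 0.939
outer loop
vertex -2.726 -4.154 1.51
vertex -3.507 -3.222 1.797
vertex -4.291 -5.307 0.999
endloop
endfacet
facet normal -0.625 0.746 0.230
outer loop
vertex -5.072 -4.375 1.286
vertex -3.507 -3.222 1.797
vertex -4.954 -3.686 -0.63
endloop
endfacet
facet normal 0.058 0.338 -0.939
outer loop
vertex -3.389 -2.533 -0.119
vertex -2.608 -3.465 -0.406
vertex -4.954 -3.686 -0.63
endloop
endfacet
facet normal -0.625 0.746 0.230
outer loop
vertex -4.954 -3.686 -0.63
vertex -3.507 -3.222 1.797
vertex -3.389 -2.533 -0.119
endloop
endfacet
facet normal 0.778 0.574 0.254
outer loop
vertex -3.389 -2.533 -0.119
vertex -2.726 -4.154 1.51
vertex -2.608 -3.465 -0.406
endloop
endfacet
facet normal 0.778 0.574 0.254
outer loop
vertex -3.507 -3.222 1.797
vertex -2.726 -4.154 1.51
vertex -3.389 -2.533 -0.119
endloop
endfacet
facet normal -0.520 0.365 -0.772
outer loop
vertex 3.314 4.079 2.461
vertex 2.482 3.965 2.967
vertex 2.982 4.806 3.028
endloop
endfacet
facet normal 0.937 0.214 0.275
outer loop
vertex 3.314 4.079 2.461
vertex 2.982 4.806 3.028
vertex 3.038 3.575 3.793
endloop
endfacet
facet normal -0.520 0.365 -0.772
outer loop
vertex 2.982 4.806 3.028
vertex 2.482 3.965 2.967
vertex 2.15 4.692 3.534
endloop
endfacet
facet normal 0.400 0.497 0.770
outer loop
vertex 2.982 4.806 3.028
vertex 2.15 4.692 3.534
vertex 3.038 3.575 3.793
endloop
endfacet
facet normal -0.519 0.366 -0.773
outer loop
vertex 2.15 4.692 3.534
vertex 2.482 3.965 2.967
vertex 1.65 3.852 3.472
endloop
endfacet
facet normal -0.214 0.056 0.975
outer loop
vertex 2.15 4.692 3.534
vertex 1.65 3.852 3.472
vertex 3.038 3.575 3.793
endloop
endfacet
facet normal -0.519 0.366 -0.773
outer loop
vertex 1.65 3.852 3.472
vertex 2.482 3.965 2.967
vertex 1.982 3.125 2.905
endloop
endfacet
facet normal -0.292 -0.668 0.685
outer loop
vertex 1.65 3.852 3.472
vertex 1.982 3.125 2.905
vertex 3.038 3.575 3.793
endloop
endfacet
facet normal -0.519 0.366 -0.773
outer loop
vertex 1.982 3.125 2.905
vertex 2.482 3.965 2.967
vertex 2.814 3.238 2.4
endloop
endfacet
facet normal 0.245 -0.951 0.191
outer loop
vertex 1.982 3.125 2.905
vertex 2.814 3.238 2.4
vertex 3.038 3.575 3.793
endloop
endfacet
facet normal -0.520 0.365 -0.772
outer loop
vertex 2.814 3.238 2.4
vertex 2.482 3.965 2.967
vertex 3.314 4.079 2.461
endloop
endfacet
facet normal 0.860 -0.510 -0.015
outer loop
vertex 2.814 3.238 2.4
vertex 3.314 4.079 2.461
vertex 3.038 3.575 3.793
endloop
endfacet

endsolid


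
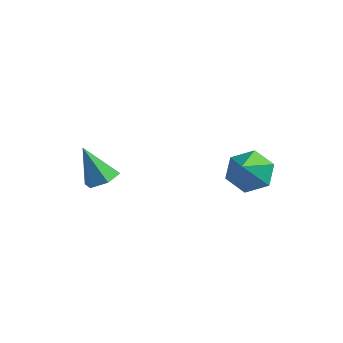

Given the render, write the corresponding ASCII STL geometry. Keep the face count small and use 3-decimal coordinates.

solid 
facet normal 0.505 0.017 -0.863
outer loop
vertex -2.166 -2.571 -1.491
vertex -2.748 -2.916 -1.838
vertex -2.72 -2.157 -1.807
endloop
endfacet
facet normal 0.251 0.777 0.578
outer loop
vertex -2.166 -2.571 -1.491
vertex -2.72 -2.157 -1.807
vertex -3.612 -2.944 -0.362
endloop
endfacet
facet normal 0.505 0.017 -0.863
outer loop
vertex -2.72 -2.157 -1.807
vertex -2.748 -2.916 -1.838
vertex -3.302 -2.502 -2.154
endloop
endfacet
facet normal -0.554 0.826 0.108
outer loop
vertex -2.72 -2.157 -1.807
vertex -3.302 -2.502 -2.154
vertex -3.612 -2.944 -0.362
endloop
endfacet
facet normal 0.505 0.017 -0.863
outer loop
vertex -3.302 -2.502 -2.154
vertex -2.748 -2.916 -1.838
vertex -3.33 -3.261 -2.185
endloop
endfacet
facet normal -0.986 0.043 -0.160
outer loop
vertex -3.302 -2.502 -2.154
vertex -3.33 -3.261 -2.185
vertex -3.612 -2.944 -0.362
endloop
endfacet
facet normal 0.505 0.016 -0.863
outer loop
vertex -3.33 -3.261 -2.185
vertex -2.748 -2.916 -1.838
vertex -2.777 -3.675 -1.869
endloop
endfacet
facet normal -0.614 -0.788 0.042
outer loop
vertex -3.33 -3.261 -2.185
vertex -2.777 -3.675 -1.869
vertex -3.612 -2.944 -0.362
endloop
endfacet
facet normal 0.505 0.016 -0.863
outer loop
vertex -2.777 -3.675 -1.869
vertex -2.748 -2.916 -1.838
vertex -2.195 -3.33 -1.522
endloop
endfacet
facet normal 0.191 -0.837 0.512
outer loop
vertex -2.777 -3.675 -1.869
vertex -2.195 -3.33 -1.522
vertex -3.612 -2.944 -0.362
endloop
endfacet
facet normal 0.505 0.016 -0.863
outer loop
vertex -2.195 -3.33 -1.522
vertex -2.748 -2.916 -1.838
vertex -2.166 -2.571 -1.491
endloop
endfacet
facet normal 0.623 -0.056 0.780
outer loop
vertex -2.195 -3.33 -1.522
vertex -2.166 -2.571 -1.491
vertex -3.612 -2.944 -0.362
endloop
endfacet
facet normal -0.225 0.670 -0.708
outer loop
vertex 2.561 0.913 -1.248
vertex 1.841 0.32 -1.58
vertex 1.645 0.993 -0.881
endloop
endfacet
facet normal 0.368 0.433 0.823
outer loop
vertex 2.561 0.913 -1.248
vertex 1.645 0.993 -0.881
vertex 2.319 -1.1 -0.08
endloop
endfacet
facet normal -0.225 0.670 -0.708
outer loop
vertex 1.645 0.993 -0.881
vertex 1.841 0.32 -1.58
vertex 0.925 0.4 -1.213
endloop
endfacet
facet normal -0.517 0.156 0.842
outer loop
vertex 1.645 0.993 -0.881
vertex 0.925 0.4 -1.213
vertex 2.319 -1.1 -0.08
endloop
endfacet
facet normal -0.225 0.670 -0.708
outer loop
vertex 0.925 0.4 -1.213
vertex 1.841 0.32 -1.58
vertex 1.121 -0.273 -1.912
endloop
endfacet
facet normal -0.800 -0.528 0.285
outer loop
vertex 0.925 0.4 -1.213
vertex 1.121 -0.273 -1.912
vertex 2.319 -1.1 -0.08
endloop
endfacet
facet normal -0.225 0.670 -0.708
outer loop
vertex 1.121 -0.273 -1.912
vertex 1.841 0.32 -1.58
vertex 2.037 -0.353 -2.279
endloop
endfacet
facet normal -0.199 -0.935 -0.292
outer loop
vertex 1.121 -0.273 -1.912
vertex 2.037 -0.353 -2.279
vertex 2.319 -1.1 -0.08
endloop
endfacet
facet normal -0.225 0.670 -0.708
outer loop
vertex 2.037 -0.353 -2.279
vertex 1.841 0.32 -1.58
vertex 2.757 0.24 -1.947
endloop
endfacet
facet normal 0.686 -0.658 -0.311
outer loop
vertex 2.037 -0.353 -2.279
vertex 2.757 0.24 -1.947
vertex 2.319 -1.1 -0.08
endloop
endfacet
facet normal -0.225 0.670 -0.708
outer loop
vertex 2.757 0.24 -1.947
vertex 1.841 0.32 -1.58
vertex 2.561 0.913 -1.248
endloop
endfacet
facet normal 0.969 0.026 0.246
outer loop
vertex 2.757 0.24 -1.947
vertex 2.561 0.913 -1.248
vertex 2.319 -1.1 -0.08
endloop
endfacet

endsolid


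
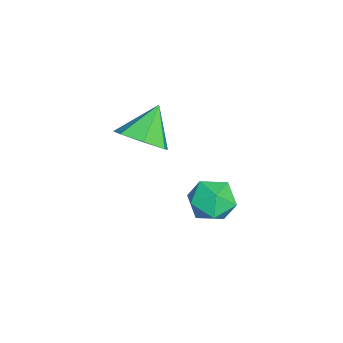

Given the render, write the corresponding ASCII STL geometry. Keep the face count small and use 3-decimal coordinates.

solid 
facet normal 0.012 0.897 -0.442
outer loop
vertex 0.111 -1.182 -1.961
vertex -0.756 -0.91 -1.432
vertex 0.193 -0.72 -1.02
endloop
endfacet
facet normal 0.674 0.638 -0.372
outer loop
vertex 0.111 -1.182 -1.961
vertex 0.193 -0.72 -1.02
vertex 0.821 -1.526 -1.266
endloop
endfacet
facet normal 0.702 0.012 -0.712
outer loop
vertex 0.111 -1.182 -1.961
vertex 0.821 -1.526 -1.266
vertex 0.261 -2.214 -1.83
endloop
endfacet
facet normal 0.058 -0.117 -0.991
outer loop
vertex 0.111 -1.182 -1.961
vertex 0.261 -2.214 -1.83
vertex -0.713 -1.834 -1.932
endloop
endfacet
facet normal -0.369 0.429 -0.825
outer loop
vertex 0.111 -1.182 -1.961
vertex -0.713 -1.834 -1.932
vertex -0.756 -0.91 -1.432
endloop
endfacet
facet normal 0.792 0.519 0.321
outer loop
vertex 0.821 -1.526 -1.266
vertex 0.193 -0.72 -1.02
vertex 0.393 -1.466 -0.308
endloop
endfacet
facet normal -0.278 0.937 0.209
outer loop
vertex 0.193 -0.72 -1.02
vertex -0.756 -0.91 -1.432
vertex -0.581 -1.086 -0.41
endloop
endfacet
facet normal -0.894 0.181 -0.411
outer loop
vertex -0.756 -0.91 -1.432
vertex -0.713 -1.834 -1.932
vertex -1.141 -1.774 -0.974
endloop
endfacet
facet normal -0.203 -0.704 -0.680
outer loop
vertex -0.713 -1.834 -1.932
vertex 0.261 -2.214 -1.83
vertex -0.513 -2.58 -1.22
endloop
endfacet
facet normal 0.838 -0.495 -0.229
outer loop
vertex 0.261 -2.214 -1.83
vertex 0.821 -1.526 -1.266
vertex 0.436 -2.39 -0.808
endloop
endfacet
facet normal -0.058 0.117 0.991
outer loop
vertex -0.431 -2.118 -0.279
vertex 0.393 -1.466 -0.308
vertex -0.581 -1.086 -0.41
endloop
endfacet
facet normal -0.702 -0.012 0.712
outer loop
vertex -0.431 -2.118 -0.279
vertex -0.581 -1.086 -0.41
vertex -1.141 -1.774 -0.974
endloop
endfacet
facet normal -0.674 -0.638 0.372
outer loop
vertex -0.431 -2.118 -0.279
vertex -1.141 -1.774 -0.974
vertex -0.513 -2.58 -1.22
endloop
endfacet
facet normal -0.012 -0.897 0.442
outer loop
vertex -0.431 -2.118 -0.279
vertex -0.513 -2.58 -1.22
vertex 0.436 -2.39 -0.808
endloop
endfacet
facet normal 0.369 -0.429 0.825
outer loop
vertex -0.431 -2.118 -0.279
vertex 0.436 -2.39 -0.808
vertex 0.393 -1.466 -0.308
endloop
endfacet
facet normal 0.203 0.704 0.680
outer loop
vertex -0.581 -1.086 -0.41
vertex 0.393 -1.466 -0.308
vertex 0.193 -0.72 -1.02
endloop
endfacet
facet normal -0.838 0.495 0.229
outer loop
vertex -1.141 -1.774 -0.974
vertex -0.581 -1.086 -0.41
vertex -0.756 -0.91 -1.432
endloop
endfacet
facet normal -0.792 -0.519 -0.321
outer loop
vertex -0.513 -2.58 -1.22
vertex -1.141 -1.774 -0.974
vertex -0.713 -1.834 -1.932
endloop
endfacet
facet normal 0.278 -0.937 -0.209
outer loop
vertex 0.436 -2.39 -0.808
vertex -0.513 -2.58 -1.22
vertex 0.261 -2.214 -1.83
endloop
endfacet
facet normal 0.894 -0.181 0.411
outer loop
vertex 0.393 -1.466 -0.308
vertex 0.436 -2.39 -0.808
vertex 0.821 -1.526 -1.266
endloop
endfacet
facet normal 0.619 -0.337 -0.709
outer loop
vertex 1.508 -4.003 3.587
vertex 0.667 -4.162 2.928
vertex 1.277 -3.277 3.04
endloop
endfacet
facet normal 0.332 0.633 0.699
outer loop
vertex 1.508 -4.003 3.587
vertex 1.277 -3.277 3.04
vertex -0.367 -3.598 4.112
endloop
endfacet
facet normal 0.619 -0.337 -0.709
outer loop
vertex 1.277 -3.277 3.04
vertex 0.667 -4.162 2.928
vertex 0.587 -3.218 2.409
endloop
endfacet
facet normal -0.077 0.981 0.176
outer loop
vertex 1.277 -3.277 3.04
vertex 0.587 -3.218 2.409
vertex -0.367 -3.598 4.112
endloop
endfacet
facet normal 0.619 -0.337 -0.709
outer loop
vertex 0.587 -3.218 2.409
vertex 0.667 -4.162 2.928
vertex -0.043 -3.869 2.169
endloop
endfacet
facet normal -0.662 0.719 -0.211
outer loop
vertex 0.587 -3.218 2.409
vertex -0.043 -3.869 2.169
vertex -0.367 -3.598 4.112
endloop
endfacet
facet normal 0.619 -0.337 -0.709
outer loop
vertex -0.043 -3.869 2.169
vertex 0.667 -4.162 2.928
vertex -0.138 -4.741 2.5
endloop
endfacet
facet normal -0.984 0.043 -0.170
outer loop
vertex -0.043 -3.869 2.169
vertex -0.138 -4.741 2.5
vertex -0.367 -3.598 4.112
endloop
endfacet
facet normal 0.620 -0.338 -0.709
outer loop
vertex -0.138 -4.741 2.5
vertex 0.667 -4.162 2.928
vertex 0.373 -5.176 3.154
endloop
endfacet
facet normal -0.800 -0.537 0.267
outer loop
vertex -0.138 -4.741 2.5
vertex 0.373 -5.176 3.154
vertex -0.367 -3.598 4.112
endloop
endfacet
facet normal 0.619 -0.338 -0.709
outer loop
vertex 0.373 -5.176 3.154
vertex 0.667 -4.162 2.928
vertex 1.106 -4.848 3.638
endloop
endfacet
facet normal -0.248 -0.585 0.772
outer loop
vertex 0.373 -5.176 3.154
vertex 1.106 -4.848 3.638
vertex -0.367 -3.598 4.112
endloop
endfacet
facet normal 0.619 -0.337 -0.709
outer loop
vertex 1.106 -4.848 3.638
vertex 0.667 -4.162 2.928
vertex 1.508 -4.003 3.587
endloop
endfacet
facet normal 0.256 -0.064 0.964
outer loop
vertex 1.106 -4.848 3.638
vertex 1.508 -4.003 3.587
vertex -0.367 -3.598 4.112
endloop
endfacet

endsolid


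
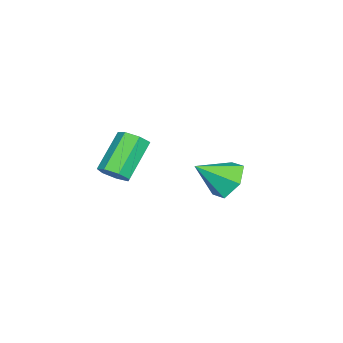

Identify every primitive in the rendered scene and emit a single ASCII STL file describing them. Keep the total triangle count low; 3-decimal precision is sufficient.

solid 
facet normal -0.451 0.668 -0.592
outer loop
vertex -2.766 -0.836 -0.776
vertex -3.679 -0.999 -0.264
vertex -3.01 -0.249 0.072
endloop
endfacet
facet normal 0.973 0.134 0.187
outer loop
vertex -2.766 -0.836 -0.776
vertex -3.01 -0.249 0.072
vertex -2.881 -2.181 0.784
endloop
endfacet
facet normal -0.451 0.668 -0.592
outer loop
vertex -3.01 -0.249 0.072
vertex -3.679 -0.999 -0.264
vertex -3.924 -0.412 0.584
endloop
endfacet
facet normal 0.413 0.339 0.845
outer loop
vertex -3.01 -0.249 0.072
vertex -3.924 -0.412 0.584
vertex -2.881 -2.181 0.784
endloop
endfacet
facet normal -0.452 0.667 -0.592
outer loop
vertex -3.924 -0.412 0.584
vertex -3.679 -0.999 -0.264
vertex -4.593 -1.163 0.248
endloop
endfacet
facet normal -0.352 -0.102 0.930
outer loop
vertex -3.924 -0.412 0.584
vertex -4.593 -1.163 0.248
vertex -2.881 -2.181 0.784
endloop
endfacet
facet normal -0.452 0.667 -0.592
outer loop
vertex -4.593 -1.163 0.248
vertex -3.679 -0.999 -0.264
vertex -4.348 -1.75 -0.6
endloop
endfacet
facet normal -0.557 -0.749 0.358
outer loop
vertex -4.593 -1.163 0.248
vertex -4.348 -1.75 -0.6
vertex -2.881 -2.181 0.784
endloop
endfacet
facet normal -0.452 0.667 -0.592
outer loop
vertex -4.348 -1.75 -0.6
vertex -3.679 -0.999 -0.264
vertex -3.435 -1.586 -1.112
endloop
endfacet
facet normal 0.003 -0.954 -0.300
outer loop
vertex -4.348 -1.75 -0.6
vertex -3.435 -1.586 -1.112
vertex -2.881 -2.181 0.784
endloop
endfacet
facet normal -0.451 0.668 -0.592
outer loop
vertex -3.435 -1.586 -1.112
vertex -3.679 -0.999 -0.264
vertex -2.766 -0.836 -0.776
endloop
endfacet
facet normal 0.768 -0.512 -0.385
outer loop
vertex -3.435 -1.586 -1.112
vertex -2.766 -0.836 -0.776
vertex -2.881 -2.181 0.784
endloop
endfacet
facet normal 0.733 -0.142 -0.665
outer loop
vertex 2.096 -3.424 2.955
vertex 1.66 -3.82 2.559
vertex 1.77 -3.119 2.531
endloop
endfacet
facet normal 0.426 0.857 0.289
outer loop
vertex 2.096 -3.424 2.955
vertex 1.77 -3.119 2.531
vertex 0.636 -3.144 4.278
endloop
endfacet
facet normal 0.425 0.858 0.288
outer loop
vertex 0.636 -3.144 4.278
vertex 1.77 -3.119 2.531
vertex 0.309 -2.839 3.853
endloop
endfacet
facet normal -0.733 0.141 0.665
outer loop
vertex 0.636 -3.144 4.278
vertex 0.309 -2.839 3.853
vertex 0.2 -3.54 3.881
endloop
endfacet
facet normal 0.734 -0.142 -0.665
outer loop
vertex 1.77 -3.119 2.531
vertex 1.66 -3.82 2.559
vertex 1.361 -3.342 2.127
endloop
endfacet
facet normal -0.148 0.922 -0.359
outer loop
vertex 1.77 -3.119 2.531
vertex 1.361 -3.342 2.127
vertex 0.309 -2.839 3.853
endloop
endfacet
facet normal -0.149 0.921 -0.359
outer loop
vertex 0.309 -2.839 3.853
vertex 1.361 -3.342 2.127
vertex -0.099 -3.062 3.45
endloop
endfacet
facet normal -0.734 0.141 0.665
outer loop
vertex 0.309 -2.839 3.853
vertex -0.099 -3.062 3.45
vertex 0.2 -3.54 3.881
endloop
endfacet
facet normal 0.734 -0.141 -0.664
outer loop
vertex 1.361 -3.342 2.127
vertex 1.66 -3.82 2.559
vertex 1.178 -3.925 2.048
endloop
endfacet
facet normal -0.611 0.292 -0.736
outer loop
vertex 1.361 -3.342 2.127
vertex 1.178 -3.925 2.048
vertex -0.099 -3.062 3.45
endloop
endfacet
facet normal -0.611 0.292 -0.736
outer loop
vertex -0.099 -3.062 3.45
vertex 1.178 -3.925 2.048
vertex -0.282 -3.645 3.371
endloop
endfacet
facet normal -0.734 0.140 0.665
outer loop
vertex -0.099 -3.062 3.45
vertex -0.282 -3.645 3.371
vertex 0.2 -3.54 3.881
endloop
endfacet
facet normal 0.734 -0.141 -0.664
outer loop
vertex 1.178 -3.925 2.048
vertex 1.66 -3.82 2.559
vertex 1.358 -4.429 2.354
endloop
endfacet
facet normal -0.613 -0.558 -0.559
outer loop
vertex 1.178 -3.925 2.048
vertex 1.358 -4.429 2.354
vertex -0.282 -3.645 3.371
endloop
endfacet
facet normal -0.613 -0.557 -0.559
outer loop
vertex -0.282 -3.645 3.371
vertex 1.358 -4.429 2.354
vertex -0.103 -4.149 3.677
endloop
endfacet
facet normal -0.734 0.143 0.664
outer loop
vertex -0.282 -3.645 3.371
vertex -0.103 -4.149 3.677
vertex 0.2 -3.54 3.881
endloop
endfacet
facet normal 0.734 -0.141 -0.664
outer loop
vertex 1.358 -4.429 2.354
vertex 1.66 -3.82 2.559
vertex 1.765 -4.475 2.814
endloop
endfacet
facet normal -0.155 -0.987 0.038
outer loop
vertex 1.358 -4.429 2.354
vertex 1.765 -4.475 2.814
vertex -0.103 -4.149 3.677
endloop
endfacet
facet normal -0.154 -0.987 0.040
outer loop
vertex -0.103 -4.149 3.677
vertex 1.765 -4.475 2.814
vertex 0.305 -4.194 4.136
endloop
endfacet
facet normal -0.733 0.142 0.665
outer loop
vertex -0.103 -4.149 3.677
vertex 0.305 -4.194 4.136
vertex 0.2 -3.54 3.881
endloop
endfacet
facet normal 0.733 -0.142 -0.665
outer loop
vertex 1.765 -4.475 2.814
vertex 1.66 -3.82 2.559
vertex 2.094 -4.027 3.081
endloop
endfacet
facet normal 0.422 -0.672 0.609
outer loop
vertex 1.765 -4.475 2.814
vertex 2.094 -4.027 3.081
vertex 0.305 -4.194 4.136
endloop
endfacet
facet normal 0.421 -0.674 0.607
outer loop
vertex 0.305 -4.194 4.136
vertex 2.094 -4.027 3.081
vertex 0.634 -3.747 4.404
endloop
endfacet
facet normal -0.734 0.141 0.665
outer loop
vertex 0.305 -4.194 4.136
vertex 0.634 -3.747 4.404
vertex 0.2 -3.54 3.881
endloop
endfacet
facet normal 0.733 -0.141 -0.665
outer loop
vertex 2.094 -4.027 3.081
vertex 1.66 -3.82 2.559
vertex 2.096 -3.424 2.955
endloop
endfacet
facet normal 0.680 0.148 0.719
outer loop
vertex 2.094 -4.027 3.081
vertex 2.096 -3.424 2.955
vertex 0.634 -3.747 4.404
endloop
endfacet
facet normal 0.680 0.148 0.719
outer loop
vertex 0.634 -3.747 4.404
vertex 2.096 -3.424 2.955
vertex 0.636 -3.144 4.278
endloop
endfacet
facet normal -0.734 0.141 0.665
outer loop
vertex 0.634 -3.747 4.404
vertex 0.636 -3.144 4.278
vertex 0.2 -3.54 3.881
endloop
endfacet

endsolid


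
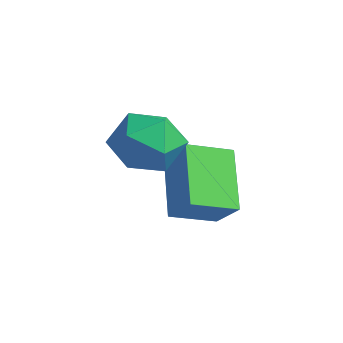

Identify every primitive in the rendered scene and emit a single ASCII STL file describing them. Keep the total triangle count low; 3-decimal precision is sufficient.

solid 
facet normal -0.749 0.661 -0.045
outer loop
vertex 1.4 0.029 -0.127
vertex 0.804 -0.613 0.352
vertex 1.351 0.042 0.871
endloop
endfacet
facet normal -0.117 0.993 -0.019
outer loop
vertex 1.4 0.029 -0.127
vertex 1.351 0.042 0.871
vertex 2.234 0.137 0.413
endloop
endfacet
facet normal 0.272 0.772 -0.575
outer loop
vertex 1.4 0.029 -0.127
vertex 2.234 0.137 0.413
vertex 2.232 -0.459 -0.388
endloop
endfacet
facet normal -0.118 0.304 -0.945
outer loop
vertex 1.4 0.029 -0.127
vertex 2.232 -0.459 -0.388
vertex 1.348 -0.922 -0.426
endloop
endfacet
facet normal -0.750 0.235 -0.618
outer loop
vertex 1.4 0.029 -0.127
vertex 1.348 -0.922 -0.426
vertex 0.804 -0.613 0.352
endloop
endfacet
facet normal 0.215 0.787 0.578
outer loop
vertex 2.234 0.137 0.413
vertex 1.351 0.042 0.871
vertex 2.152 -0.438 1.226
endloop
endfacet
facet normal -0.807 0.251 0.534
outer loop
vertex 1.351 0.042 0.871
vertex 0.804 -0.613 0.352
vertex 1.268 -0.901 1.188
endloop
endfacet
facet normal -0.809 -0.438 -0.392
outer loop
vertex 0.804 -0.613 0.352
vertex 1.348 -0.922 -0.426
vertex 1.266 -1.497 0.387
endloop
endfacet
facet normal 0.211 -0.328 -0.921
outer loop
vertex 1.348 -0.922 -0.426
vertex 2.232 -0.459 -0.388
vertex 2.149 -1.402 -0.071
endloop
endfacet
facet normal 0.845 0.429 -0.321
outer loop
vertex 2.232 -0.459 -0.388
vertex 2.234 0.137 0.413
vertex 2.696 -0.747 0.448
endloop
endfacet
facet normal 0.118 -0.304 0.945
outer loop
vertex 2.1 -1.389 0.927
vertex 2.152 -0.438 1.226
vertex 1.268 -0.901 1.188
endloop
endfacet
facet normal -0.272 -0.772 0.575
outer loop
vertex 2.1 -1.389 0.927
vertex 1.268 -0.901 1.188
vertex 1.266 -1.497 0.387
endloop
endfacet
facet normal 0.117 -0.993 0.019
outer loop
vertex 2.1 -1.389 0.927
vertex 1.266 -1.497 0.387
vertex 2.149 -1.402 -0.071
endloop
endfacet
facet normal 0.749 -0.661 0.045
outer loop
vertex 2.1 -1.389 0.927
vertex 2.149 -1.402 -0.071
vertex 2.696 -0.747 0.448
endloop
endfacet
facet normal 0.750 -0.235 0.618
outer loop
vertex 2.1 -1.389 0.927
vertex 2.696 -0.747 0.448
vertex 2.152 -0.438 1.226
endloop
endfacet
facet normal -0.211 0.328 0.921
outer loop
vertex 1.268 -0.901 1.188
vertex 2.152 -0.438 1.226
vertex 1.351 0.042 0.871
endloop
endfacet
facet normal -0.845 -0.429 0.321
outer loop
vertex 1.266 -1.497 0.387
vertex 1.268 -0.901 1.188
vertex 0.804 -0.613 0.352
endloop
endfacet
facet normal -0.215 -0.787 -0.578
outer loop
vertex 2.149 -1.402 -0.071
vertex 1.266 -1.497 0.387
vertex 1.348 -0.922 -0.426
endloop
endfacet
facet normal 0.807 -0.251 -0.534
outer loop
vertex 2.696 -0.747 0.448
vertex 2.149 -1.402 -0.071
vertex 2.232 -0.459 -0.388
endloop
endfacet
facet normal 0.809 0.438 0.392
outer loop
vertex 2.152 -0.438 1.226
vertex 2.696 -0.747 0.448
vertex 2.234 0.137 0.413
endloop
endfacet
facet normal -0.682 0.316 0.660
outer loop
vertex 1.128 0.683 -0.262
vertex 1.291 1.913 -0.683
vertex 0.328 0.531 -1.016
endloop
endfacet
facet normal -0.124 -0.939 0.321
outer loop
vertex 1.629 -0.073 -2.277
vertex 1.128 0.683 -0.262
vertex 0.328 0.531 -1.016
endloop
endfacet
facet normal -0.682 0.316 0.660
outer loop
vertex 0.328 0.531 -1.016
vertex 1.291 1.913 -0.683
vertex 0.49 1.76 -1.437
endloop
endfacet
facet normal -0.722 -0.137 -0.679
outer loop
vertex 0.49 1.76 -1.437
vertex 1.629 -0.073 -2.277
vertex 0.328 0.531 -1.016
endloop
endfacet
facet normal 0.721 0.137 0.679
outer loop
vertex 1.128 0.683 -0.262
vertex 2.592 1.309 -1.944
vertex 1.291 1.913 -0.683
endloop
endfacet
facet normal -0.123 -0.939 0.322
outer loop
vertex 2.43 0.08 -1.523
vertex 1.128 0.683 -0.262
vertex 1.629 -0.073 -2.277
endloop
endfacet
facet normal 0.721 0.137 0.679
outer loop
vertex 2.43 0.08 -1.523
vertex 2.592 1.309 -1.944
vertex 1.128 0.683 -0.262
endloop
endfacet
facet normal 0.124 0.939 -0.322
outer loop
vertex 1.291 1.913 -0.683
vertex 2.592 1.309 -1.944
vertex 0.49 1.76 -1.437
endloop
endfacet
facet normal -0.721 -0.137 -0.679
outer loop
vertex 1.792 1.157 -2.698
vertex 1.629 -0.073 -2.277
vertex 0.49 1.76 -1.437
endloop
endfacet
facet normal 0.124 0.939 -0.321
outer loop
vertex 0.49 1.76 -1.437
vertex 2.592 1.309 -1.944
vertex 1.792 1.157 -2.698
endloop
endfacet
facet normal 0.682 -0.316 -0.660
outer loop
vertex 1.792 1.157 -2.698
vertex 2.43 0.08 -1.523
vertex 1.629 -0.073 -2.277
endloop
endfacet
facet normal 0.682 -0.316 -0.660
outer loop
vertex 2.592 1.309 -1.944
vertex 2.43 0.08 -1.523
vertex 1.792 1.157 -2.698
endloop
endfacet

endsolid


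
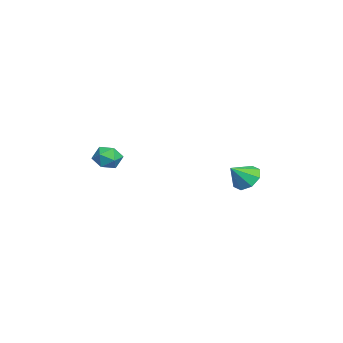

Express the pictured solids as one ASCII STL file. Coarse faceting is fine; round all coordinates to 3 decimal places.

solid 
facet normal -0.427 0.614 -0.664
outer loop
vertex -3.114 2.24 -2.086
vertex -3.562 2.46 -1.595
vertex -2.929 2.663 -1.814
endloop
endfacet
facet normal 0.935 -0.335 -0.116
outer loop
vertex -3.114 2.24 -2.086
vertex -2.929 2.663 -1.814
vertex -3.118 1.82 -0.905
endloop
endfacet
facet normal -0.427 0.616 -0.662
outer loop
vertex -2.929 2.663 -1.814
vertex -3.562 2.46 -1.595
vertex -3.114 2.966 -1.413
endloop
endfacet
facet normal 0.935 0.141 0.325
outer loop
vertex -2.929 2.663 -1.814
vertex -3.114 2.966 -1.413
vertex -3.118 1.82 -0.905
endloop
endfacet
facet normal -0.426 0.615 -0.663
outer loop
vertex -3.114 2.966 -1.413
vertex -3.562 2.46 -1.595
vertex -3.562 2.973 -1.119
endloop
endfacet
facet normal 0.519 0.345 0.782
outer loop
vertex -3.114 2.966 -1.413
vertex -3.562 2.973 -1.119
vertex -3.118 1.82 -0.905
endloop
endfacet
facet normal -0.427 0.615 -0.663
outer loop
vertex -3.562 2.973 -1.119
vertex -3.562 2.46 -1.595
vertex -4.009 2.679 -1.104
endloop
endfacet
facet normal -0.070 0.156 0.985
outer loop
vertex -3.562 2.973 -1.119
vertex -4.009 2.679 -1.104
vertex -3.118 1.82 -0.905
endloop
endfacet
facet normal -0.427 0.615 -0.663
outer loop
vertex -4.009 2.679 -1.104
vertex -3.562 2.46 -1.595
vertex -4.195 2.257 -1.376
endloop
endfacet
facet normal -0.484 -0.313 0.817
outer loop
vertex -4.009 2.679 -1.104
vertex -4.195 2.257 -1.376
vertex -3.118 1.82 -0.905
endloop
endfacet
facet normal -0.427 0.614 -0.664
outer loop
vertex -4.195 2.257 -1.376
vertex -3.562 2.46 -1.595
vertex -4.009 1.953 -1.777
endloop
endfacet
facet normal -0.485 -0.791 0.375
outer loop
vertex -4.195 2.257 -1.376
vertex -4.009 1.953 -1.777
vertex -3.118 1.82 -0.905
endloop
endfacet
facet normal -0.427 0.614 -0.664
outer loop
vertex -4.009 1.953 -1.777
vertex -3.562 2.46 -1.595
vertex -3.562 1.946 -2.071
endloop
endfacet
facet normal -0.069 -0.994 -0.081
outer loop
vertex -4.009 1.953 -1.777
vertex -3.562 1.946 -2.071
vertex -3.118 1.82 -0.905
endloop
endfacet
facet normal -0.426 0.615 -0.664
outer loop
vertex -3.562 1.946 -2.071
vertex -3.562 2.46 -1.595
vertex -3.114 2.24 -2.086
endloop
endfacet
facet normal 0.519 -0.806 -0.285
outer loop
vertex -3.562 1.946 -2.071
vertex -3.114 2.24 -2.086
vertex -3.118 1.82 -0.905
endloop
endfacet
facet normal -0.253 0.741 0.623
outer loop
vertex -3.133 -2.323 -0.35
vertex -3.563 -2.716 -0.057
vertex -2.948 -2.687 0.158
endloop
endfacet
facet normal 0.429 0.801 0.418
outer loop
vertex -3.133 -2.323 -0.35
vertex -2.948 -2.687 0.158
vertex -2.556 -2.627 -0.359
endloop
endfacet
facet normal 0.442 0.848 -0.293
outer loop
vertex -3.133 -2.323 -0.35
vertex -2.556 -2.627 -0.359
vertex -2.928 -2.618 -0.894
endloop
endfacet
facet normal -0.231 0.816 -0.530
outer loop
vertex -3.133 -2.323 -0.35
vertex -2.928 -2.618 -0.894
vertex -3.55 -2.673 -0.708
endloop
endfacet
facet normal -0.661 0.750 0.036
outer loop
vertex -3.133 -2.323 -0.35
vertex -3.55 -2.673 -0.708
vertex -3.563 -2.716 -0.057
endloop
endfacet
facet normal 0.769 0.202 0.607
outer loop
vertex -2.556 -2.627 -0.359
vertex -2.948 -2.687 0.158
vertex -2.63 -3.207 -0.072
endloop
endfacet
facet normal -0.333 0.104 0.937
outer loop
vertex -2.948 -2.687 0.158
vertex -3.563 -2.716 -0.057
vertex -3.252 -3.262 0.114
endloop
endfacet
facet normal -0.993 0.121 -0.012
outer loop
vertex -3.563 -2.716 -0.057
vertex -3.55 -2.673 -0.708
vertex -3.624 -3.253 -0.421
endloop
endfacet
facet normal -0.297 0.228 -0.927
outer loop
vertex -3.55 -2.673 -0.708
vertex -2.928 -2.618 -0.894
vertex -3.232 -3.193 -0.938
endloop
endfacet
facet normal 0.790 0.280 -0.545
outer loop
vertex -2.928 -2.618 -0.894
vertex -2.556 -2.627 -0.359
vertex -2.617 -3.164 -0.723
endloop
endfacet
facet normal 0.231 -0.816 0.530
outer loop
vertex -3.047 -3.557 -0.43
vertex -2.63 -3.207 -0.072
vertex -3.252 -3.262 0.114
endloop
endfacet
facet normal -0.442 -0.848 0.293
outer loop
vertex -3.047 -3.557 -0.43
vertex -3.252 -3.262 0.114
vertex -3.624 -3.253 -0.421
endloop
endfacet
facet normal -0.429 -0.801 -0.418
outer loop
vertex -3.047 -3.557 -0.43
vertex -3.624 -3.253 -0.421
vertex -3.232 -3.193 -0.938
endloop
endfacet
facet normal 0.253 -0.741 -0.623
outer loop
vertex -3.047 -3.557 -0.43
vertex -3.232 -3.193 -0.938
vertex -2.617 -3.164 -0.723
endloop
endfacet
facet normal 0.661 -0.750 -0.036
outer loop
vertex -3.047 -3.557 -0.43
vertex -2.617 -3.164 -0.723
vertex -2.63 -3.207 -0.072
endloop
endfacet
facet normal 0.297 -0.228 0.927
outer loop
vertex -3.252 -3.262 0.114
vertex -2.63 -3.207 -0.072
vertex -2.948 -2.687 0.158
endloop
endfacet
facet normal -0.790 -0.280 0.545
outer loop
vertex -3.624 -3.253 -0.421
vertex -3.252 -3.262 0.114
vertex -3.563 -2.716 -0.057
endloop
endfacet
facet normal -0.769 -0.202 -0.607
outer loop
vertex -3.232 -3.193 -0.938
vertex -3.624 -3.253 -0.421
vertex -3.55 -2.673 -0.708
endloop
endfacet
facet normal 0.333 -0.104 -0.937
outer loop
vertex -2.617 -3.164 -0.723
vertex -3.232 -3.193 -0.938
vertex -2.928 -2.618 -0.894
endloop
endfacet
facet normal 0.993 -0.121 0.012
outer loop
vertex -2.63 -3.207 -0.072
vertex -2.617 -3.164 -0.723
vertex -2.556 -2.627 -0.359
endloop
endfacet

endsolid


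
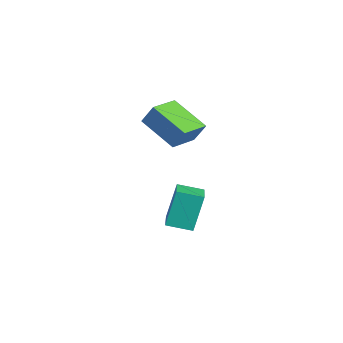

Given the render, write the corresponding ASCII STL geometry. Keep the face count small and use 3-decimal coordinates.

solid 
facet normal -0.639 0.766 -0.071
outer loop
vertex -0.961 1.08 3.503
vertex -0.564 1.498 4.44
vertex 0.384 2.108 2.476
endloop
endfacet
facet normal -0.360 -0.380 -0.852
outer loop
vertex 1.324 0.982 2.58
vertex -0.961 1.08 3.503
vertex 0.384 2.108 2.476
endloop
endfacet
facet normal -0.639 0.766 -0.071
outer loop
vertex 0.384 2.108 2.476
vertex -0.564 1.498 4.44
vertex 0.781 2.526 3.413
endloop
endfacet
facet normal 0.679 0.519 -0.519
outer loop
vertex 0.781 2.526 3.413
vertex 1.324 0.982 2.58
vertex 0.384 2.108 2.476
endloop
endfacet
facet normal -0.679 -0.519 0.519
outer loop
vertex -0.961 1.08 3.503
vertex 0.376 0.372 4.544
vertex -0.564 1.498 4.44
endloop
endfacet
facet normal -0.360 -0.380 -0.852
outer loop
vertex -0.021 -0.046 3.607
vertex -0.961 1.08 3.503
vertex 1.324 0.982 2.58
endloop
endfacet
facet normal -0.679 -0.519 0.519
outer loop
vertex -0.021 -0.046 3.607
vertex 0.376 0.372 4.544
vertex -0.961 1.08 3.503
endloop
endfacet
facet normal 0.360 0.380 0.852
outer loop
vertex -0.564 1.498 4.44
vertex 0.376 0.372 4.544
vertex 0.781 2.526 3.413
endloop
endfacet
facet normal 0.679 0.519 -0.519
outer loop
vertex 1.721 1.4 3.517
vertex 1.324 0.982 2.58
vertex 0.781 2.526 3.413
endloop
endfacet
facet normal 0.360 0.380 0.852
outer loop
vertex 0.781 2.526 3.413
vertex 0.376 0.372 4.544
vertex 1.721 1.4 3.517
endloop
endfacet
facet normal 0.639 -0.766 0.071
outer loop
vertex 1.721 1.4 3.517
vertex -0.021 -0.046 3.607
vertex 1.324 0.982 2.58
endloop
endfacet
facet normal 0.639 -0.766 0.071
outer loop
vertex 0.376 0.372 4.544
vertex -0.021 -0.046 3.607
vertex 1.721 1.4 3.517
endloop
endfacet
facet normal -0.943 0.231 -0.239
outer loop
vertex -0.257 1.525 -0.422
vertex 0.088 2.639 -0.708
vertex 0.054 0.977 -2.182
endloop
endfacet
facet normal -0.288 -0.928 0.238
outer loop
vertex 1.752 0.561 -1.752
vertex -0.257 1.525 -0.422
vertex 0.054 0.977 -2.182
endloop
endfacet
facet normal -0.943 0.231 -0.239
outer loop
vertex 0.054 0.977 -2.182
vertex 0.088 2.639 -0.708
vertex 0.399 2.09 -2.468
endloop
endfacet
facet normal 0.166 -0.293 -0.941
outer loop
vertex 0.399 2.09 -2.468
vertex 1.752 0.561 -1.752
vertex 0.054 0.977 -2.182
endloop
endfacet
facet normal -0.167 0.293 0.941
outer loop
vertex -0.257 1.525 -0.422
vertex 1.786 2.223 -0.278
vertex 0.088 2.639 -0.708
endloop
endfacet
facet normal -0.287 -0.928 0.239
outer loop
vertex 1.441 1.11 0.008
vertex -0.257 1.525 -0.422
vertex 1.752 0.561 -1.752
endloop
endfacet
facet normal -0.167 0.294 0.941
outer loop
vertex 1.441 1.11 0.008
vertex 1.786 2.223 -0.278
vertex -0.257 1.525 -0.422
endloop
endfacet
facet normal 0.288 0.928 -0.239
outer loop
vertex 0.088 2.639 -0.708
vertex 1.786 2.223 -0.278
vertex 0.399 2.09 -2.468
endloop
endfacet
facet normal 0.167 -0.293 -0.941
outer loop
vertex 2.097 1.675 -2.038
vertex 1.752 0.561 -1.752
vertex 0.399 2.09 -2.468
endloop
endfacet
facet normal 0.287 0.928 -0.238
outer loop
vertex 0.399 2.09 -2.468
vertex 1.786 2.223 -0.278
vertex 2.097 1.675 -2.038
endloop
endfacet
facet normal 0.943 -0.231 0.239
outer loop
vertex 2.097 1.675 -2.038
vertex 1.441 1.11 0.008
vertex 1.752 0.561 -1.752
endloop
endfacet
facet normal 0.943 -0.231 0.239
outer loop
vertex 1.786 2.223 -0.278
vertex 1.441 1.11 0.008
vertex 2.097 1.675 -2.038
endloop
endfacet

endsolid


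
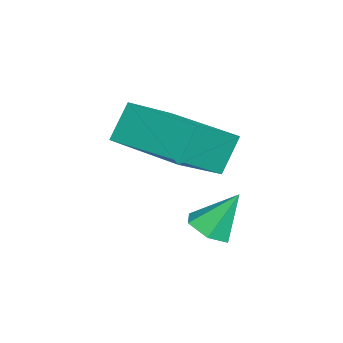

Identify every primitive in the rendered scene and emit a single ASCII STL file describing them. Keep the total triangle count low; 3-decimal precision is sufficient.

solid 
facet normal -0.448 0.307 0.839
outer loop
vertex -2.935 0.479 1.876
vertex -1.855 1.969 1.907
vertex -3.933 1.219 1.072
endloop
endfacet
facet normal -0.587 -0.809 -0.016
outer loop
vertex -3.485 0.911 0.233
vertex -2.935 0.479 1.876
vertex -3.933 1.219 1.072
endloop
endfacet
facet normal -0.448 0.307 0.840
outer loop
vertex -3.933 1.219 1.072
vertex -1.855 1.969 1.907
vertex -2.854 2.709 1.103
endloop
endfacet
facet normal -0.674 0.500 -0.544
outer loop
vertex -2.854 2.709 1.103
vertex -3.485 0.911 0.233
vertex -3.933 1.219 1.072
endloop
endfacet
facet normal 0.674 -0.500 0.544
outer loop
vertex -2.935 0.479 1.876
vertex -1.407 1.661 1.068
vertex -1.855 1.969 1.907
endloop
endfacet
facet normal -0.586 -0.810 -0.017
outer loop
vertex -2.486 0.171 1.037
vertex -2.935 0.479 1.876
vertex -3.485 0.911 0.233
endloop
endfacet
facet normal 0.674 -0.499 0.544
outer loop
vertex -2.486 0.171 1.037
vertex -1.407 1.661 1.068
vertex -2.935 0.479 1.876
endloop
endfacet
facet normal 0.587 0.810 0.016
outer loop
vertex -1.855 1.969 1.907
vertex -1.407 1.661 1.068
vertex -2.854 2.709 1.103
endloop
endfacet
facet normal -0.674 0.500 -0.544
outer loop
vertex -2.405 2.401 0.264
vertex -3.485 0.911 0.233
vertex -2.854 2.709 1.103
endloop
endfacet
facet normal 0.587 0.810 0.017
outer loop
vertex -2.854 2.709 1.103
vertex -1.407 1.661 1.068
vertex -2.405 2.401 0.264
endloop
endfacet
facet normal 0.448 -0.307 -0.840
outer loop
vertex -2.405 2.401 0.264
vertex -2.486 0.171 1.037
vertex -3.485 0.911 0.233
endloop
endfacet
facet normal 0.448 -0.307 -0.839
outer loop
vertex -1.407 1.661 1.068
vertex -2.486 0.171 1.037
vertex -2.405 2.401 0.264
endloop
endfacet
facet normal 0.145 -0.532 -0.834
outer loop
vertex -1.84 2.591 -1.346
vertex -2.11 2.177 -1.129
vertex -2.374 2.552 -1.414
endloop
endfacet
facet normal -0.050 0.984 -0.168
outer loop
vertex -1.84 2.591 -1.346
vertex -2.374 2.552 -1.414
vertex -2.27 2.763 -0.211
endloop
endfacet
facet normal 0.145 -0.532 -0.834
outer loop
vertex -2.374 2.552 -1.414
vertex -2.11 2.177 -1.129
vertex -2.644 2.138 -1.197
endloop
endfacet
facet normal -0.843 0.538 -0.022
outer loop
vertex -2.374 2.552 -1.414
vertex -2.644 2.138 -1.197
vertex -2.27 2.763 -0.211
endloop
endfacet
facet normal 0.145 -0.532 -0.834
outer loop
vertex -2.644 2.138 -1.197
vertex -2.11 2.177 -1.129
vertex -2.38 1.763 -0.912
endloop
endfacet
facet normal -0.848 -0.238 0.473
outer loop
vertex -2.644 2.138 -1.197
vertex -2.38 1.763 -0.912
vertex -2.27 2.763 -0.211
endloop
endfacet
facet normal 0.146 -0.532 -0.834
outer loop
vertex -2.38 1.763 -0.912
vertex -2.11 2.177 -1.129
vertex -1.846 1.803 -0.844
endloop
endfacet
facet normal -0.062 -0.568 0.820
outer loop
vertex -2.38 1.763 -0.912
vertex -1.846 1.803 -0.844
vertex -2.27 2.763 -0.211
endloop
endfacet
facet normal 0.146 -0.532 -0.834
outer loop
vertex -1.846 1.803 -0.844
vertex -2.11 2.177 -1.129
vertex -1.576 2.217 -1.061
endloop
endfacet
facet normal 0.729 -0.122 0.674
outer loop
vertex -1.846 1.803 -0.844
vertex -1.576 2.217 -1.061
vertex -2.27 2.763 -0.211
endloop
endfacet
facet normal 0.146 -0.532 -0.834
outer loop
vertex -1.576 2.217 -1.061
vertex -2.11 2.177 -1.129
vertex -1.84 2.591 -1.346
endloop
endfacet
facet normal 0.734 0.655 0.179
outer loop
vertex -1.576 2.217 -1.061
vertex -1.84 2.591 -1.346
vertex -2.27 2.763 -0.211
endloop
endfacet

endsolid


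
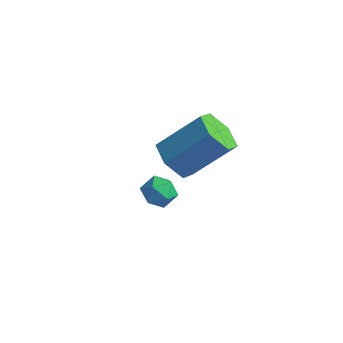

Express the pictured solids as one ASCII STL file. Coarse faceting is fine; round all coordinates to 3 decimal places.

solid 
facet normal -0.521 -0.531 -0.668
outer loop
vertex 1.499 0.603 0.818
vertex 0.918 0.317 1.499
vertex 0.73 1.104 1.02
endloop
endfacet
facet normal 0.241 0.658 -0.713
outer loop
vertex 1.499 0.603 0.818
vertex 0.73 1.104 1.02
vertex 2.563 1.688 2.179
endloop
endfacet
facet normal 0.241 0.658 -0.713
outer loop
vertex 2.563 1.688 2.179
vertex 0.73 1.104 1.02
vertex 1.793 2.189 2.381
endloop
endfacet
facet normal 0.521 0.533 0.667
outer loop
vertex 2.563 1.688 2.179
vertex 1.793 2.189 2.381
vertex 1.982 1.403 2.861
endloop
endfacet
facet normal -0.521 -0.531 -0.668
outer loop
vertex 0.73 1.104 1.02
vertex 0.918 0.317 1.499
vertex 0.149 0.818 1.701
endloop
endfacet
facet normal -0.589 0.790 -0.170
outer loop
vertex 0.73 1.104 1.02
vertex 0.149 0.818 1.701
vertex 1.793 2.189 2.381
endloop
endfacet
facet normal -0.589 0.790 -0.170
outer loop
vertex 1.793 2.189 2.381
vertex 0.149 0.818 1.701
vertex 1.212 1.903 3.063
endloop
endfacet
facet normal 0.521 0.533 0.667
outer loop
vertex 1.793 2.189 2.381
vertex 1.212 1.903 3.063
vertex 1.982 1.403 2.861
endloop
endfacet
facet normal -0.522 -0.532 -0.667
outer loop
vertex 0.149 0.818 1.701
vertex 0.918 0.317 1.499
vertex 0.337 0.032 2.181
endloop
endfacet
facet normal -0.830 0.133 0.542
outer loop
vertex 0.149 0.818 1.701
vertex 0.337 0.032 2.181
vertex 1.212 1.903 3.063
endloop
endfacet
facet normal -0.829 0.132 0.543
outer loop
vertex 1.212 1.903 3.063
vertex 0.337 0.032 2.181
vertex 1.401 1.117 3.542
endloop
endfacet
facet normal 0.521 0.532 0.668
outer loop
vertex 1.212 1.903 3.063
vertex 1.401 1.117 3.542
vertex 1.982 1.403 2.861
endloop
endfacet
facet normal -0.521 -0.533 -0.667
outer loop
vertex 0.337 0.032 2.181
vertex 0.918 0.317 1.499
vertex 1.107 -0.469 1.979
endloop
endfacet
facet normal -0.241 -0.658 0.713
outer loop
vertex 0.337 0.032 2.181
vertex 1.107 -0.469 1.979
vertex 1.401 1.117 3.542
endloop
endfacet
facet normal -0.241 -0.658 0.713
outer loop
vertex 1.401 1.117 3.542
vertex 1.107 -0.469 1.979
vertex 2.17 0.616 3.34
endloop
endfacet
facet normal 0.521 0.531 0.668
outer loop
vertex 1.401 1.117 3.542
vertex 2.17 0.616 3.34
vertex 1.982 1.403 2.861
endloop
endfacet
facet normal -0.521 -0.533 -0.667
outer loop
vertex 1.107 -0.469 1.979
vertex 0.918 0.317 1.499
vertex 1.688 -0.183 1.297
endloop
endfacet
facet normal 0.589 -0.790 0.170
outer loop
vertex 1.107 -0.469 1.979
vertex 1.688 -0.183 1.297
vertex 2.17 0.616 3.34
endloop
endfacet
facet normal 0.589 -0.790 0.170
outer loop
vertex 2.17 0.616 3.34
vertex 1.688 -0.183 1.297
vertex 2.751 0.902 2.659
endloop
endfacet
facet normal 0.521 0.531 0.668
outer loop
vertex 2.17 0.616 3.34
vertex 2.751 0.902 2.659
vertex 1.982 1.403 2.861
endloop
endfacet
facet normal -0.521 -0.532 -0.668
outer loop
vertex 1.688 -0.183 1.297
vertex 0.918 0.317 1.499
vertex 1.499 0.603 0.818
endloop
endfacet
facet normal 0.830 -0.131 -0.543
outer loop
vertex 1.688 -0.183 1.297
vertex 1.499 0.603 0.818
vertex 2.751 0.902 2.659
endloop
endfacet
facet normal 0.829 -0.133 -0.543
outer loop
vertex 2.751 0.902 2.659
vertex 1.499 0.603 0.818
vertex 2.563 1.688 2.179
endloop
endfacet
facet normal 0.522 0.532 0.667
outer loop
vertex 2.751 0.902 2.659
vertex 2.563 1.688 2.179
vertex 1.982 1.403 2.861
endloop
endfacet
facet normal -0.417 0.827 -0.377
outer loop
vertex 2.685 -2.404 2.591
vertex 2.154 -2.496 2.976
vertex 2.665 -2.138 3.197
endloop
endfacet
facet normal 0.294 0.879 -0.376
outer loop
vertex 2.685 -2.404 2.591
vertex 2.665 -2.138 3.197
vertex 3.223 -2.419 2.977
endloop
endfacet
facet normal 0.555 0.336 -0.761
outer loop
vertex 2.685 -2.404 2.591
vertex 3.223 -2.419 2.977
vertex 3.056 -2.952 2.62
endloop
endfacet
facet normal 0.005 -0.049 -0.999
outer loop
vertex 2.685 -2.404 2.591
vertex 3.056 -2.952 2.62
vertex 2.395 -2.999 2.619
endloop
endfacet
facet normal -0.596 0.255 -0.761
outer loop
vertex 2.685 -2.404 2.591
vertex 2.395 -2.999 2.619
vertex 2.154 -2.496 2.976
endloop
endfacet
facet normal 0.520 0.801 0.296
outer loop
vertex 3.223 -2.419 2.977
vertex 2.665 -2.138 3.197
vertex 3.025 -2.521 3.601
endloop
endfacet
facet normal -0.631 0.718 0.295
outer loop
vertex 2.665 -2.138 3.197
vertex 2.154 -2.496 2.976
vertex 2.364 -2.568 3.6
endloop
endfacet
facet normal -0.922 -0.210 -0.327
outer loop
vertex 2.154 -2.496 2.976
vertex 2.395 -2.999 2.619
vertex 2.197 -3.101 3.243
endloop
endfacet
facet normal 0.051 -0.702 -0.711
outer loop
vertex 2.395 -2.999 2.619
vertex 3.056 -2.952 2.62
vertex 2.755 -3.382 3.023
endloop
endfacet
facet normal 0.942 -0.077 -0.326
outer loop
vertex 3.056 -2.952 2.62
vertex 3.223 -2.419 2.977
vertex 3.266 -3.024 3.244
endloop
endfacet
facet normal -0.005 0.049 0.999
outer loop
vertex 2.735 -3.116 3.629
vertex 3.025 -2.521 3.601
vertex 2.364 -2.568 3.6
endloop
endfacet
facet normal -0.555 -0.336 0.761
outer loop
vertex 2.735 -3.116 3.629
vertex 2.364 -2.568 3.6
vertex 2.197 -3.101 3.243
endloop
endfacet
facet normal -0.294 -0.879 0.376
outer loop
vertex 2.735 -3.116 3.629
vertex 2.197 -3.101 3.243
vertex 2.755 -3.382 3.023
endloop
endfacet
facet normal 0.417 -0.827 0.377
outer loop
vertex 2.735 -3.116 3.629
vertex 2.755 -3.382 3.023
vertex 3.266 -3.024 3.244
endloop
endfacet
facet normal 0.596 -0.255 0.761
outer loop
vertex 2.735 -3.116 3.629
vertex 3.266 -3.024 3.244
vertex 3.025 -2.521 3.601
endloop
endfacet
facet normal -0.051 0.702 0.711
outer loop
vertex 2.364 -2.568 3.6
vertex 3.025 -2.521 3.601
vertex 2.665 -2.138 3.197
endloop
endfacet
facet normal -0.942 0.077 0.326
outer loop
vertex 2.197 -3.101 3.243
vertex 2.364 -2.568 3.6
vertex 2.154 -2.496 2.976
endloop
endfacet
facet normal -0.520 -0.801 -0.296
outer loop
vertex 2.755 -3.382 3.023
vertex 2.197 -3.101 3.243
vertex 2.395 -2.999 2.619
endloop
endfacet
facet normal 0.631 -0.718 -0.295
outer loop
vertex 3.266 -3.024 3.244
vertex 2.755 -3.382 3.023
vertex 3.056 -2.952 2.62
endloop
endfacet
facet normal 0.922 0.210 0.327
outer loop
vertex 3.025 -2.521 3.601
vertex 3.266 -3.024 3.244
vertex 3.223 -2.419 2.977
endloop
endfacet

endsolid
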